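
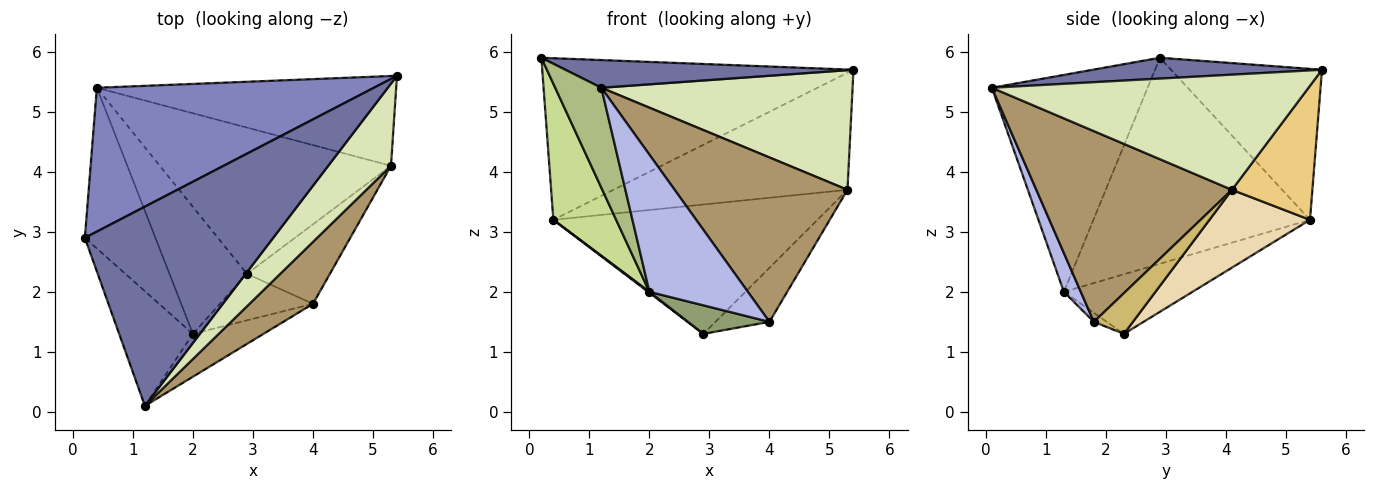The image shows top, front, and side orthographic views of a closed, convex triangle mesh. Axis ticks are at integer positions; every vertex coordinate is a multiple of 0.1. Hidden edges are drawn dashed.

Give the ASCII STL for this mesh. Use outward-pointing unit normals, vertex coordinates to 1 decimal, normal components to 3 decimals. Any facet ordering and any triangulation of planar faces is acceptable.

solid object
 facet normal 0.109 -0.137 0.985
  outer loop
   vertex 1.2 0.1 5.4
   vertex 5.4 5.6 5.7
   vertex 0.2 2.9 5.9
  endloop
 endfacet
 facet normal -0.341 0.702 0.625
  outer loop
   vertex 0.4 5.4 3.2
   vertex 0.2 2.9 5.9
   vertex 5.4 5.6 5.7
  endloop
 endfacet
 facet normal -0.610 -0.006 -0.793
  outer loop
   vertex 2.0 1.3 2.0
   vertex 0.4 5.4 3.2
   vertex 2.9 2.3 1.3
  endloop
 endfacet
 facet normal 0.162 -0.942 -0.294
  outer loop
   vertex 2.0 1.3 2.0
   vertex 4.0 1.8 1.5
   vertex 1.2 0.1 5.4
  endloop
 endfacet
 facet normal -0.082 -0.521 -0.850
  outer loop
   vertex 2.0 1.3 2.0
   vertex 2.9 2.3 1.3
   vertex 4.0 1.8 1.5
  endloop
 endfacet
 facet normal -0.912 -0.270 -0.310
  outer loop
   vertex 2.0 1.3 2.0
   vertex 1.2 0.1 5.4
   vertex 0.2 2.9 5.9
  endloop
 endfacet
 facet normal -0.912 -0.265 -0.313
  outer loop
   vertex 2.0 1.3 2.0
   vertex 0.2 2.9 5.9
   vertex 0.4 5.4 3.2
  endloop
 endfacet
 facet normal 0.720 -0.572 0.393
  outer loop
   vertex 5.3 4.1 3.7
   vertex 5.4 5.6 5.7
   vertex 1.2 0.1 5.4
  endloop
 endfacet
 facet normal 0.727 -0.642 0.242
  outer loop
   vertex 5.3 4.1 3.7
   vertex 1.2 0.1 5.4
   vertex 4.0 1.8 1.5
  endloop
 endfacet
 facet normal 0.376 0.521 -0.767
  outer loop
   vertex 5.3 4.1 3.7
   vertex 4.0 1.8 1.5
   vertex 2.9 2.3 1.3
  endloop
 endfacet
 facet normal 0.263 0.765 -0.587
  outer loop
   vertex 5.3 4.1 3.7
   vertex 0.4 5.4 3.2
   vertex 5.4 5.6 5.7
  endloop
 endfacet
 facet normal 0.245 0.642 -0.726
  outer loop
   vertex 5.3 4.1 3.7
   vertex 2.9 2.3 1.3
   vertex 0.4 5.4 3.2
  endloop
 endfacet
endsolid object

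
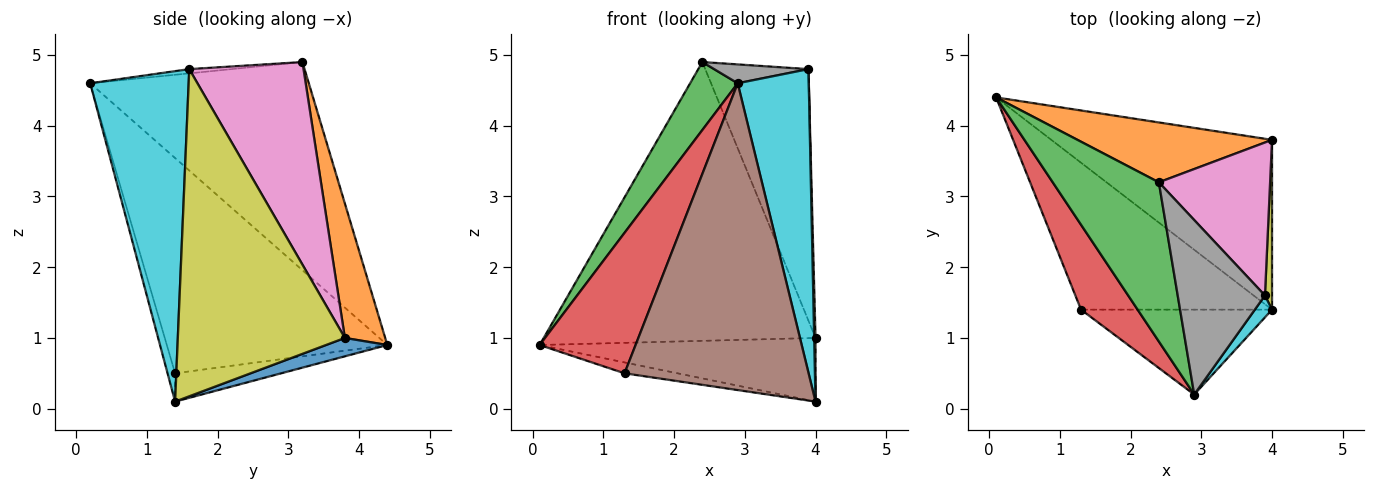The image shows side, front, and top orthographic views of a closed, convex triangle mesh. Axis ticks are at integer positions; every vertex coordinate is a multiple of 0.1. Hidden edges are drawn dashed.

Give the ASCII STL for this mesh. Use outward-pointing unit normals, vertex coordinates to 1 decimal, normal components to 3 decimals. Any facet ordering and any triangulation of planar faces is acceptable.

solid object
 facet normal 0.078 0.350 -0.933
  outer loop
   vertex 4.0 1.4 0.1
   vertex 0.1 4.4 0.9
   vertex 4.0 3.8 1.0
  endloop
 endfacet
 facet normal 0.144 0.968 0.208
  outer loop
   vertex 2.4 3.2 4.9
   vertex 4.0 3.8 1.0
   vertex 0.1 4.4 0.9
  endloop
 endfacet
 facet normal -0.875 -0.190 0.446
  outer loop
   vertex 2.4 3.2 4.9
   vertex 0.1 4.4 0.9
   vertex 2.9 0.2 4.6
  endloop
 endfacet
 facet normal -0.891 -0.388 0.234
  outer loop
   vertex 1.3 1.4 0.5
   vertex 2.9 0.2 4.6
   vertex 0.1 4.4 0.9
  endloop
 endfacet
 facet normal -0.146 0.073 -0.987
  outer loop
   vertex 1.3 1.4 0.5
   vertex 0.1 4.4 0.9
   vertex 4.0 1.4 0.1
  endloop
 endfacet
 facet normal -0.039 -0.963 -0.266
  outer loop
   vertex 1.3 1.4 0.5
   vertex 4.0 1.4 0.1
   vertex 2.9 0.2 4.6
  endloop
 endfacet
 facet normal 0.687 0.621 0.377
  outer loop
   vertex 3.9 1.6 4.8
   vertex 4.0 3.8 1.0
   vertex 2.4 3.2 4.9
  endloop
 endfacet
 facet normal -0.048 -0.107 0.993
  outer loop
   vertex 3.9 1.6 4.8
   vertex 2.4 3.2 4.9
   vertex 2.9 0.2 4.6
  endloop
 endfacet
 facet normal 1.000 -0.008 0.022
  outer loop
   vertex 3.9 1.6 4.8
   vertex 4.0 1.4 0.1
   vertex 4.0 3.8 1.0
  endloop
 endfacet
 facet normal 0.810 -0.585 0.042
  outer loop
   vertex 3.9 1.6 4.8
   vertex 2.9 0.2 4.6
   vertex 4.0 1.4 0.1
  endloop
 endfacet
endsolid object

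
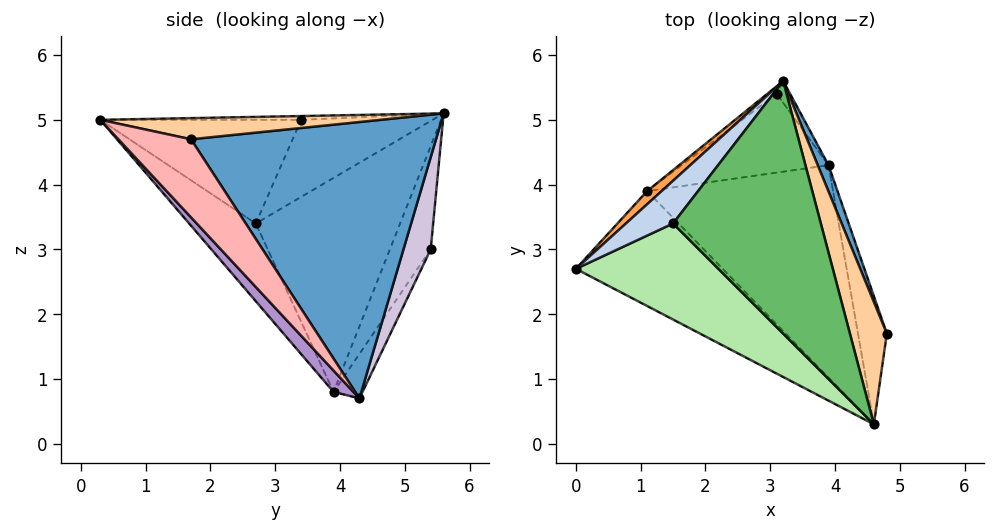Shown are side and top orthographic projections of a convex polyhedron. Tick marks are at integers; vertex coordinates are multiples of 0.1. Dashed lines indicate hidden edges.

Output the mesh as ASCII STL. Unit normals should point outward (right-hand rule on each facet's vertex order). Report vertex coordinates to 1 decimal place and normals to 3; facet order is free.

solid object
 facet normal 0.926 0.376 0.036
  outer loop
   vertex 3.9 4.3 0.7
   vertex 3.2 5.6 5.1
   vertex 4.8 1.7 4.7
  endloop
 endfacet
 facet normal -0.720 0.536 0.440
  outer loop
   vertex 1.5 3.4 5.0
   vertex 3.2 5.6 5.1
   vertex 0.0 2.7 3.4
  endloop
 endfacet
 facet normal -0.684 0.728 0.046
  outer loop
   vertex 1.1 3.9 0.8
   vertex 0.0 2.7 3.4
   vertex 3.2 5.6 5.1
  endloop
 endfacet
 facet normal 0.494 0.114 0.862
  outer loop
   vertex 4.6 0.3 5.0
   vertex 4.8 1.7 4.7
   vertex 3.2 5.6 5.1
  endloop
 endfacet
 facet normal -0.026 -0.026 0.999
  outer loop
   vertex 4.6 0.3 5.0
   vertex 3.2 5.6 5.1
   vertex 1.5 3.4 5.0
  endloop
 endfacet
 facet normal -0.507 -0.507 0.697
  outer loop
   vertex 4.6 0.3 5.0
   vertex 1.5 3.4 5.0
   vertex 0.0 2.7 3.4
  endloop
 endfacet
 facet normal -0.261 -0.830 -0.493
  outer loop
   vertex 4.6 0.3 5.0
   vertex 0.0 2.7 3.4
   vertex 1.1 3.9 0.8
  endloop
 endfacet
 facet normal 0.918 -0.204 -0.339
  outer loop
   vertex 4.6 0.3 5.0
   vertex 3.9 4.3 0.7
   vertex 4.8 1.7 4.7
  endloop
 endfacet
 facet normal 0.079 -0.723 -0.686
  outer loop
   vertex 4.6 0.3 5.0
   vertex 1.1 3.9 0.8
   vertex 3.9 4.3 0.7
  endloop
 endfacet
 facet normal 0.692 0.715 -0.101
  outer loop
   vertex 3.1 5.4 3.0
   vertex 3.2 5.6 5.1
   vertex 3.9 4.3 0.7
  endloop
 endfacet
 facet normal -0.562 0.825 -0.052
  outer loop
   vertex 3.1 5.4 3.0
   vertex 1.1 3.9 0.8
   vertex 3.2 5.6 5.1
  endloop
 endfacet
 facet normal -0.141 0.873 -0.467
  outer loop
   vertex 3.1 5.4 3.0
   vertex 3.9 4.3 0.7
   vertex 1.1 3.9 0.8
  endloop
 endfacet
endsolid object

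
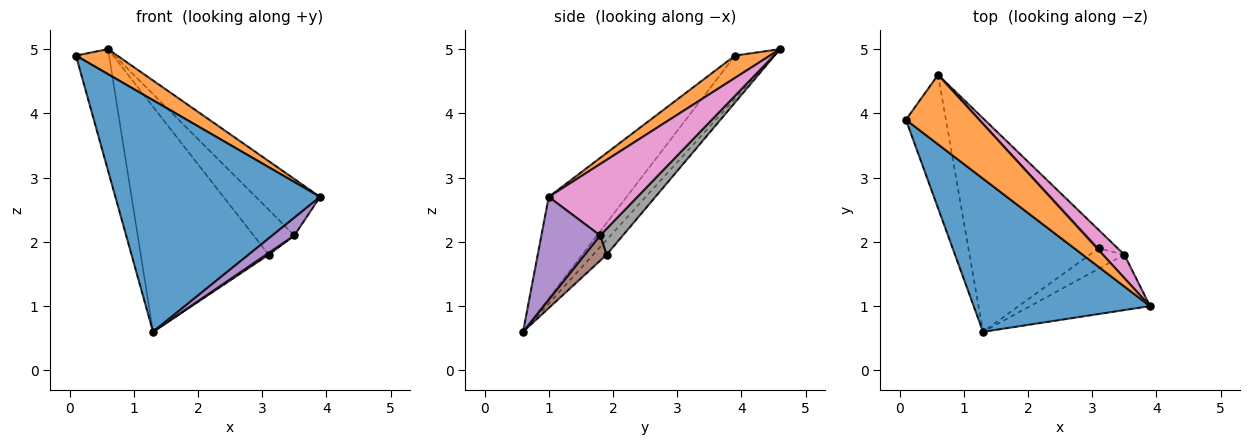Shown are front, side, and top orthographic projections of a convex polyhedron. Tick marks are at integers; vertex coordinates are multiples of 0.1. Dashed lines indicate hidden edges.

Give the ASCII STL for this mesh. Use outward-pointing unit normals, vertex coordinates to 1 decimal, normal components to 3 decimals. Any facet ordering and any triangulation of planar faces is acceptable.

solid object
 facet normal -0.302 -0.795 0.526
  outer loop
   vertex 1.3 0.6 0.6
   vertex 3.9 1.0 2.7
   vertex 0.1 3.9 4.9
  endloop
 endfacet
 facet normal 0.275 -0.326 0.905
  outer loop
   vertex 0.6 4.6 5.0
   vertex 0.1 3.9 4.9
   vertex 3.9 1.0 2.7
  endloop
 endfacet
 facet normal -0.622 0.527 -0.578
  outer loop
   vertex 0.6 4.6 5.0
   vertex 1.3 0.6 0.6
   vertex 0.1 3.9 4.9
  endloop
 endfacet
 facet normal -0.077 0.732 -0.677
  outer loop
   vertex 3.1 1.9 1.8
   vertex 1.3 0.6 0.6
   vertex 0.6 4.6 5.0
  endloop
 endfacet
 facet normal 0.632 -0.237 -0.738
  outer loop
   vertex 3.5 1.8 2.1
   vertex 3.9 1.0 2.7
   vertex 1.3 0.6 0.6
  endloop
 endfacet
 facet normal 0.587 -0.069 -0.806
  outer loop
   vertex 3.5 1.8 2.1
   vertex 1.3 0.6 0.6
   vertex 3.1 1.9 1.8
  endloop
 endfacet
 facet normal 0.787 0.570 0.236
  outer loop
   vertex 3.5 1.8 2.1
   vertex 0.6 4.6 5.0
   vertex 3.9 1.0 2.7
  endloop
 endfacet
 facet normal 0.458 0.823 -0.336
  outer loop
   vertex 3.5 1.8 2.1
   vertex 3.1 1.9 1.8
   vertex 0.6 4.6 5.0
  endloop
 endfacet
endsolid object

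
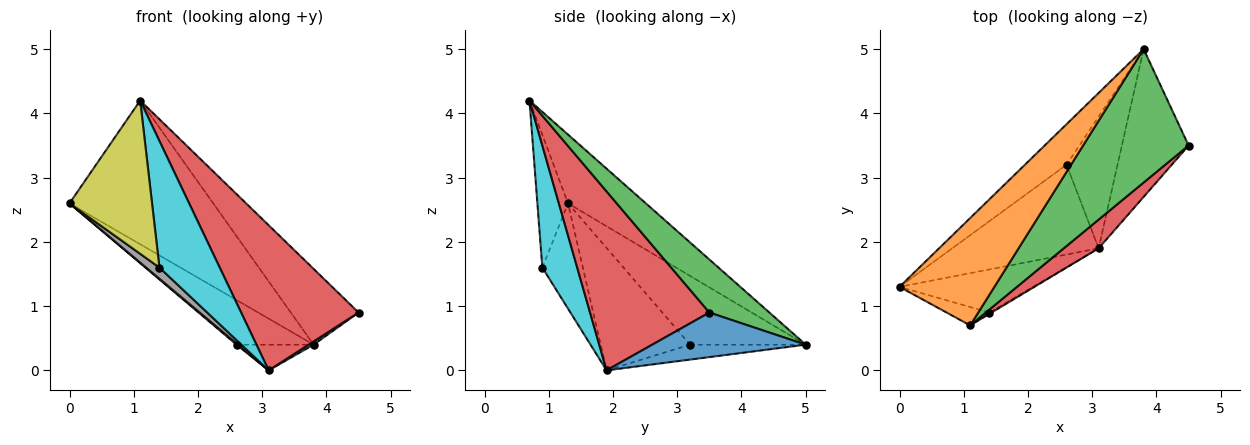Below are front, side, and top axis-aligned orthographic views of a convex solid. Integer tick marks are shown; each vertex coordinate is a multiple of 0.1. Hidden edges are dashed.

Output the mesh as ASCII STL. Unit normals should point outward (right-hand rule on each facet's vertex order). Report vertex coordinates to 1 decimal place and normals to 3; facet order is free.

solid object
 facet normal 0.555 -0.018 -0.832
  outer loop
   vertex 3.1 1.9 0.0
   vertex 3.8 5.0 0.4
   vertex 4.5 3.5 0.9
  endloop
 endfacet
 facet normal -0.398 0.735 0.549
  outer loop
   vertex 1.1 0.7 4.2
   vertex 3.8 5.0 0.4
   vertex 0.0 1.3 2.6
  endloop
 endfacet
 facet normal 0.401 0.453 0.797
  outer loop
   vertex 1.1 0.7 4.2
   vertex 4.5 3.5 0.9
   vertex 3.8 5.0 0.4
  endloop
 endfacet
 facet normal 0.706 -0.695 0.138
  outer loop
   vertex 1.1 0.7 4.2
   vertex 3.1 1.9 0.0
   vertex 4.5 3.5 0.9
  endloop
 endfacet
 facet normal -0.743 0.495 -0.450
  outer loop
   vertex 2.6 3.2 0.4
   vertex 0.0 1.3 2.6
   vertex 3.8 5.0 0.4
  endloop
 endfacet
 facet normal -0.641 -0.011 -0.767
  outer loop
   vertex 2.6 3.2 0.4
   vertex 3.1 1.9 0.0
   vertex 0.0 1.3 2.6
  endloop
 endfacet
 facet normal -0.276 0.184 -0.943
  outer loop
   vertex 2.6 3.2 0.4
   vertex 3.8 5.0 0.4
   vertex 3.1 1.9 0.0
  endloop
 endfacet
 facet normal -0.607 -0.200 -0.769
  outer loop
   vertex 1.4 0.9 1.6
   vertex 0.0 1.3 2.6
   vertex 3.1 1.9 0.0
  endloop
 endfacet
 facet normal -0.346 -0.932 -0.112
  outer loop
   vertex 1.4 0.9 1.6
   vertex 1.1 0.7 4.2
   vertex 0.0 1.3 2.6
  endloop
 endfacet
 facet normal 0.501 -0.865 -0.009
  outer loop
   vertex 1.4 0.9 1.6
   vertex 3.1 1.9 0.0
   vertex 1.1 0.7 4.2
  endloop
 endfacet
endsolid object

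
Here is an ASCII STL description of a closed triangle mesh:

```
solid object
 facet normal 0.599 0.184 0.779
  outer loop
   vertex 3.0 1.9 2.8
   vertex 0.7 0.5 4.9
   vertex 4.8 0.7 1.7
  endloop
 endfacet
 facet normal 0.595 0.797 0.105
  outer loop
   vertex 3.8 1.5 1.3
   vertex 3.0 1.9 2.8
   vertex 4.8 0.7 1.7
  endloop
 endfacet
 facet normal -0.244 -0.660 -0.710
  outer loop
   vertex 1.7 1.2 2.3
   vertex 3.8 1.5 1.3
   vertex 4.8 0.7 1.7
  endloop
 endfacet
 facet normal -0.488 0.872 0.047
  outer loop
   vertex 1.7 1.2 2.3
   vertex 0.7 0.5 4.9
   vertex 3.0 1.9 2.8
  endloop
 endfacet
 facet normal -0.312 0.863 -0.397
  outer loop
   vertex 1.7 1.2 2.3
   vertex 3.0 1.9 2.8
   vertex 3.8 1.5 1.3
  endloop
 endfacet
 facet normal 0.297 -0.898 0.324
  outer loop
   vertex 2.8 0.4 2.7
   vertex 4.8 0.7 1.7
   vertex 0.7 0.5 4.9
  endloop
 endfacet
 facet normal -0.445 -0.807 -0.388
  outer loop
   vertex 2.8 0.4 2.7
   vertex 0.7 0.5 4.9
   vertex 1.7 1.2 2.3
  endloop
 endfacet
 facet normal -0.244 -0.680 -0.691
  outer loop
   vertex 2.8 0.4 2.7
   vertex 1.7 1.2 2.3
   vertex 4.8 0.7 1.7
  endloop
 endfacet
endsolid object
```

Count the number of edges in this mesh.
12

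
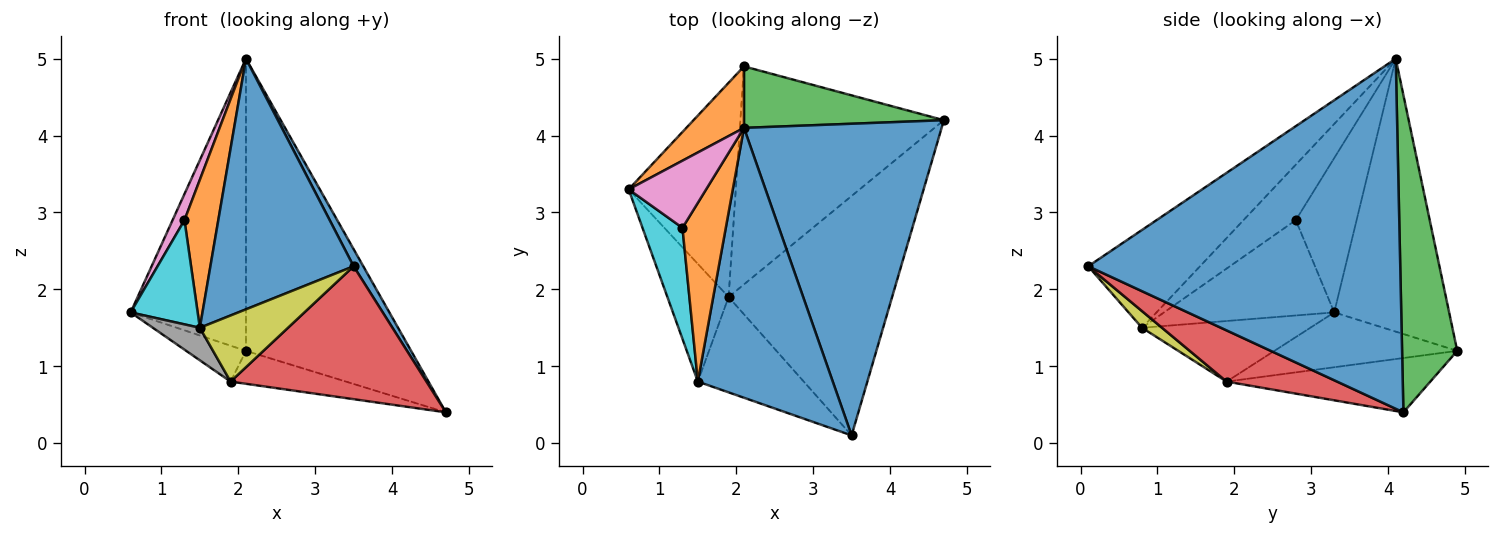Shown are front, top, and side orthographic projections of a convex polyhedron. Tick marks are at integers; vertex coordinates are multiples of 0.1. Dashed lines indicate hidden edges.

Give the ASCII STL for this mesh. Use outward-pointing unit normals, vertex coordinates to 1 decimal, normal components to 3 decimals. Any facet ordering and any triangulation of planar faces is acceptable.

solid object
 facet normal 0.870 -0.027 0.491
  outer loop
   vertex 2.1 4.1 5.0
   vertex 3.5 0.1 2.3
   vertex 4.7 4.2 0.4
  endloop
 endfacet
 facet normal -0.698 0.701 0.147
  outer loop
   vertex 2.1 4.9 1.2
   vertex 0.6 3.3 1.7
   vertex 2.1 4.1 5.0
  endloop
 endfacet
 facet normal 0.311 0.930 0.196
  outer loop
   vertex 2.1 4.9 1.2
   vertex 2.1 4.1 5.0
   vertex 4.7 4.2 0.4
  endloop
 endfacet
 facet normal 0.264 -0.468 -0.843
  outer loop
   vertex 1.9 1.9 0.8
   vertex 4.7 4.2 0.4
   vertex 3.5 0.1 2.3
  endloop
 endfacet
 facet normal -0.451 0.147 -0.880
  outer loop
   vertex 1.9 1.9 0.8
   vertex 0.6 3.3 1.7
   vertex 2.1 4.9 1.2
  endloop
 endfacet
 facet normal -0.255 0.144 -0.956
  outer loop
   vertex 1.9 1.9 0.8
   vertex 2.1 4.9 1.2
   vertex 4.7 4.2 0.4
  endloop
 endfacet
 facet normal -0.880 -0.172 0.442
  outer loop
   vertex 1.3 2.8 2.9
   vertex 2.1 4.1 5.0
   vertex 0.6 3.3 1.7
  endloop
 endfacet
 facet normal -0.690 -0.193 -0.697
  outer loop
   vertex 1.5 0.8 1.5
   vertex 0.6 3.3 1.7
   vertex 1.9 1.9 0.8
  endloop
 endfacet
 facet normal 0.128 -0.565 -0.815
  outer loop
   vertex 1.5 0.8 1.5
   vertex 1.9 1.9 0.8
   vertex 3.5 0.1 2.3
  endloop
 endfacet
 facet normal -0.867 -0.341 0.364
  outer loop
   vertex 1.5 0.8 1.5
   vertex 1.3 2.8 2.9
   vertex 0.6 3.3 1.7
  endloop
 endfacet
 facet normal -0.469 -0.601 0.647
  outer loop
   vertex 1.5 0.8 1.5
   vertex 3.5 0.1 2.3
   vertex 2.1 4.1 5.0
  endloop
 endfacet
 facet normal -0.702 -0.454 0.549
  outer loop
   vertex 1.5 0.8 1.5
   vertex 2.1 4.1 5.0
   vertex 1.3 2.8 2.9
  endloop
 endfacet
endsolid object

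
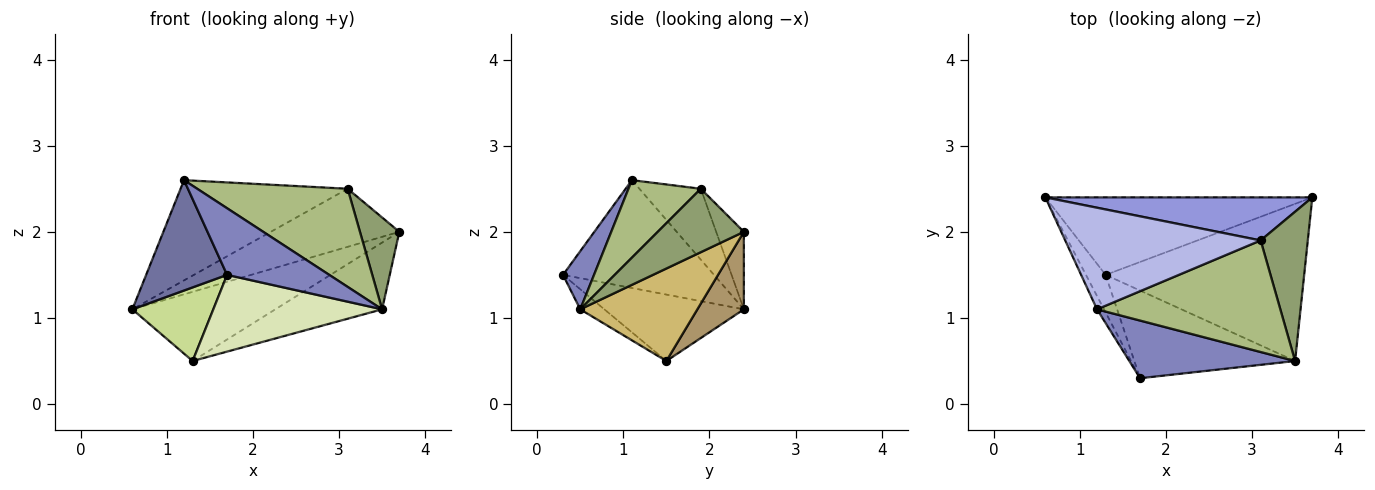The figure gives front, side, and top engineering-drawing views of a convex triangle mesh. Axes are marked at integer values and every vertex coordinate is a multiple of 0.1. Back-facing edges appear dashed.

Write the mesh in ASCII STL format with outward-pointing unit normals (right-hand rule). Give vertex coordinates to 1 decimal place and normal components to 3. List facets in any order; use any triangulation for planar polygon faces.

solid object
 facet normal -0.880 -0.472 -0.057
  outer loop
   vertex 1.2 1.1 2.6
   vertex 0.6 2.4 1.1
   vertex 1.7 0.3 1.5
  endloop
 endfacet
 facet normal 0.224 -0.737 0.638
  outer loop
   vertex 3.5 0.5 1.1
   vertex 1.2 1.1 2.6
   vertex 1.7 0.3 1.5
  endloop
 endfacet
 facet normal -0.170 0.791 0.587
  outer loop
   vertex 3.1 1.9 2.5
   vertex 3.7 2.4 2.0
   vertex 0.6 2.4 1.1
  endloop
 endfacet
 facet normal -0.250 0.680 0.689
  outer loop
   vertex 3.1 1.9 2.5
   vertex 0.6 2.4 1.1
   vertex 1.2 1.1 2.6
  endloop
 endfacet
 facet normal 0.754 -0.345 0.560
  outer loop
   vertex 3.1 1.9 2.5
   vertex 3.5 0.5 1.1
   vertex 3.7 2.4 2.0
  endloop
 endfacet
 facet normal 0.303 -0.629 0.716
  outer loop
   vertex 3.1 1.9 2.5
   vertex 1.2 1.1 2.6
   vertex 3.5 0.5 1.1
  endloop
 endfacet
 facet normal -0.838 -0.486 -0.248
  outer loop
   vertex 1.3 1.5 0.5
   vertex 1.7 0.3 1.5
   vertex 0.6 2.4 1.1
  endloop
 endfacet
 facet normal -0.094 -0.656 -0.749
  outer loop
   vertex 1.3 1.5 0.5
   vertex 3.5 0.5 1.1
   vertex 1.7 0.3 1.5
  endloop
 endfacet
 facet normal 0.212 0.651 -0.729
  outer loop
   vertex 1.3 1.5 0.5
   vertex 0.6 2.4 1.1
   vertex 3.7 2.4 2.0
  endloop
 endfacet
 facet normal 0.394 0.359 -0.846
  outer loop
   vertex 1.3 1.5 0.5
   vertex 3.7 2.4 2.0
   vertex 3.5 0.5 1.1
  endloop
 endfacet
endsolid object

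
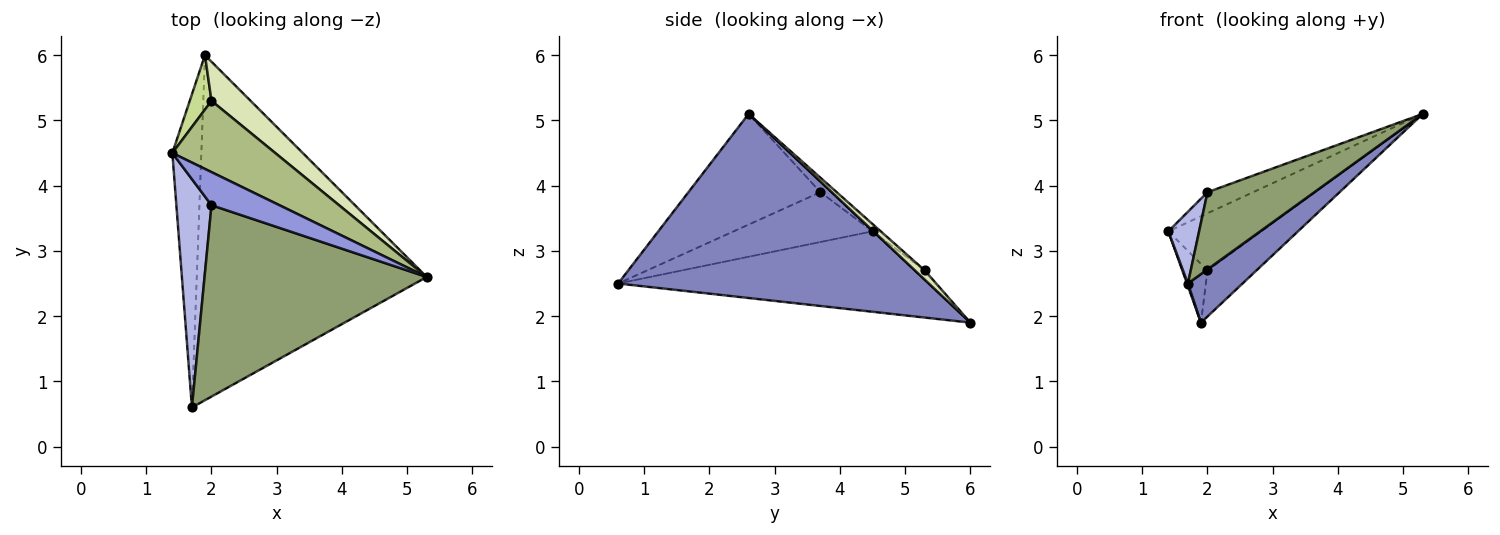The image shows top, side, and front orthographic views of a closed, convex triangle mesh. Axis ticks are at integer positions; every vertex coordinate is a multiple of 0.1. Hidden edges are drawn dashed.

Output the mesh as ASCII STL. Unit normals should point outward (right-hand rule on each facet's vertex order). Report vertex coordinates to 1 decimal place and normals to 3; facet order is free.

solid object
 facet normal -0.941 -0.003 -0.339
  outer loop
   vertex 1.9 6.0 1.9
   vertex 1.7 0.6 2.5
   vertex 1.4 4.5 3.3
  endloop
 endfacet
 facet normal 0.621 -0.109 -0.776
  outer loop
   vertex 1.9 6.0 1.9
   vertex 5.3 2.6 5.1
   vertex 1.7 0.6 2.5
  endloop
 endfacet
 facet normal -0.127 0.533 0.837
  outer loop
   vertex 2.0 3.7 3.9
   vertex 5.3 2.6 5.1
   vertex 1.4 4.5 3.3
  endloop
 endfacet
 facet normal -0.804 -0.178 0.567
  outer loop
   vertex 2.0 3.7 3.9
   vertex 1.4 4.5 3.3
   vertex 1.7 0.6 2.5
  endloop
 endfacet
 facet normal -0.419 -0.340 0.842
  outer loop
   vertex 2.0 3.7 3.9
   vertex 1.7 0.6 2.5
   vertex 5.3 2.6 5.1
  endloop
 endfacet
 facet normal -0.055 0.625 0.779
  outer loop
   vertex 2.0 5.3 2.7
   vertex 1.4 4.5 3.3
   vertex 5.3 2.6 5.1
  endloop
 endfacet
 facet normal -0.286 0.703 0.651
  outer loop
   vertex 2.0 5.3 2.7
   vertex 1.9 6.0 1.9
   vertex 1.4 4.5 3.3
  endloop
 endfacet
 facet normal 0.151 0.753 0.640
  outer loop
   vertex 2.0 5.3 2.7
   vertex 5.3 2.6 5.1
   vertex 1.9 6.0 1.9
  endloop
 endfacet
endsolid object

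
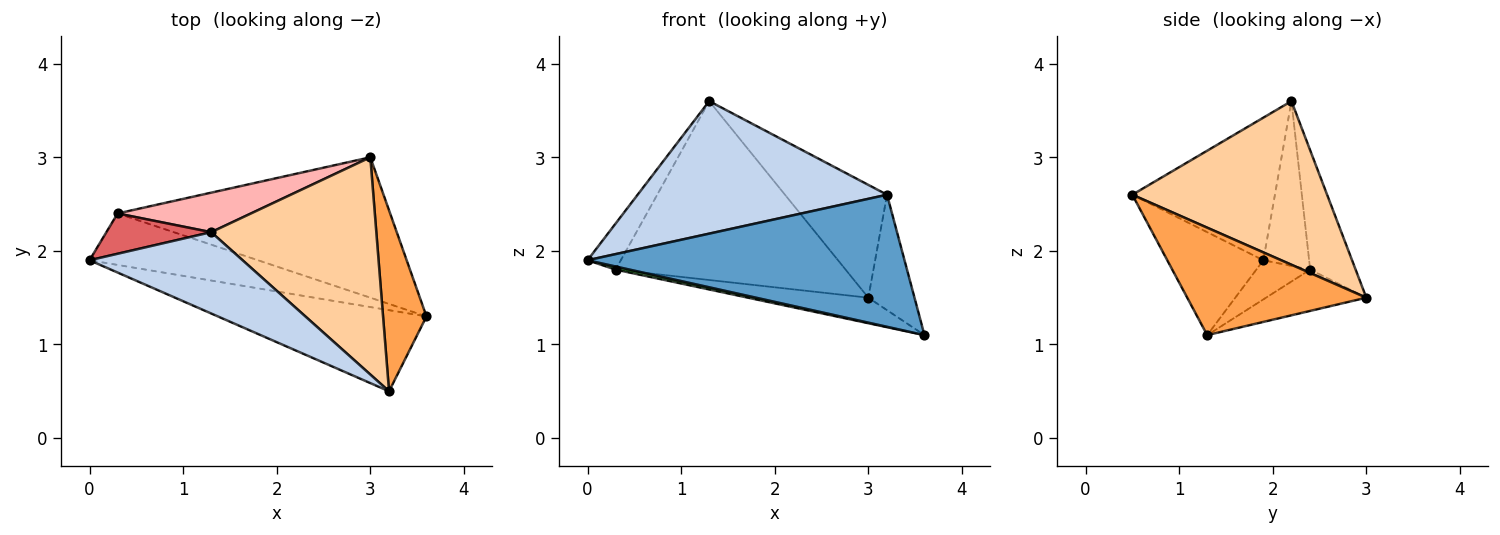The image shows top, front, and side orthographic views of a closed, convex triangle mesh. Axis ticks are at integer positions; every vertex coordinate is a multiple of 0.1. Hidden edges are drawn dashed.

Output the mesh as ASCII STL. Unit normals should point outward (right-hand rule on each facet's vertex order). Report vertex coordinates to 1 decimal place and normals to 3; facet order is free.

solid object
 facet normal -0.250 -0.825 -0.507
  outer loop
   vertex 3.2 0.5 2.6
   vertex 0.0 1.9 1.9
   vertex 3.6 1.3 1.1
  endloop
 endfacet
 facet normal -0.438 -0.766 0.470
  outer loop
   vertex 3.2 0.5 2.6
   vertex 1.3 2.2 3.6
   vertex 0.0 1.9 1.9
  endloop
 endfacet
 facet normal 0.902 0.233 0.364
  outer loop
   vertex 3.2 0.5 2.6
   vertex 3.6 1.3 1.1
   vertex 3.0 3.0 1.5
  endloop
 endfacet
 facet normal 0.660 0.346 0.666
  outer loop
   vertex 3.2 0.5 2.6
   vertex 3.0 3.0 1.5
   vertex 1.3 2.2 3.6
  endloop
 endfacet
 facet normal -0.226 -0.059 -0.972
  outer loop
   vertex 0.3 2.4 1.8
   vertex 3.6 1.3 1.1
   vertex 0.0 1.9 1.9
  endloop
 endfacet
 facet normal -0.147 0.177 -0.973
  outer loop
   vertex 0.3 2.4 1.8
   vertex 3.0 3.0 1.5
   vertex 3.6 1.3 1.1
  endloop
 endfacet
 facet normal -0.719 0.523 0.458
  outer loop
   vertex 0.3 2.4 1.8
   vertex 0.0 1.9 1.9
   vertex 1.3 2.2 3.6
  endloop
 endfacet
 facet normal -0.190 0.959 0.212
  outer loop
   vertex 0.3 2.4 1.8
   vertex 1.3 2.2 3.6
   vertex 3.0 3.0 1.5
  endloop
 endfacet
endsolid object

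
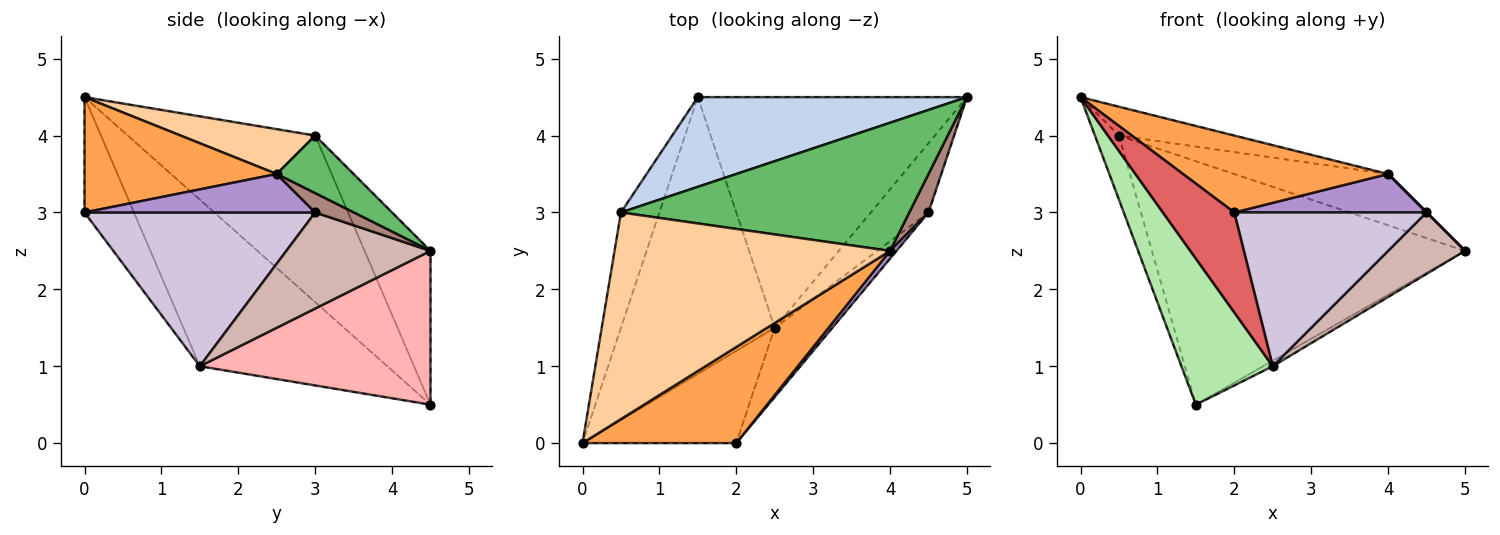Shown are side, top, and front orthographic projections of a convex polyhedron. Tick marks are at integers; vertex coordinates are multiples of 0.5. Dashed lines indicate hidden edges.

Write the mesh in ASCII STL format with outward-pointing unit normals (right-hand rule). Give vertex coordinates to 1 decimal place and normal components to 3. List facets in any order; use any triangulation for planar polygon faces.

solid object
 facet normal -0.967 0.124 -0.223
  outer loop
   vertex 0.5 3.0 4.0
   vertex 1.5 4.5 0.5
   vertex 0.0 0.0 4.5
  endloop
 endfacet
 facet normal -0.194 0.921 0.339
  outer loop
   vertex 0.5 3.0 4.0
   vertex 5.0 4.5 2.5
   vertex 1.5 4.5 0.5
  endloop
 endfacet
 facet normal 0.505 -0.539 0.674
  outer loop
   vertex 4.0 2.5 3.5
   vertex 0.0 0.0 4.5
   vertex 2.0 0.0 3.0
  endloop
 endfacet
 facet normal 0.159 0.136 0.978
  outer loop
   vertex 4.0 2.5 3.5
   vertex 0.5 3.0 4.0
   vertex 0.0 0.0 4.5
  endloop
 endfacet
 facet normal 0.183 0.365 0.913
  outer loop
   vertex 4.0 2.5 3.5
   vertex 5.0 4.5 2.5
   vertex 0.5 3.0 4.0
  endloop
 endfacet
 facet normal -0.692 -0.337 -0.639
  outer loop
   vertex 2.5 1.5 1.0
   vertex 0.0 0.0 4.5
   vertex 1.5 4.5 0.5
  endloop
 endfacet
 facet normal -0.453 -0.655 -0.605
  outer loop
   vertex 2.5 1.5 1.0
   vertex 2.0 0.0 3.0
   vertex 0.0 0.0 4.5
  endloop
 endfacet
 facet normal 0.496 0.021 -0.868
  outer loop
   vertex 2.5 1.5 1.0
   vertex 1.5 4.5 0.5
   vertex 5.0 4.5 2.5
  endloop
 endfacet
 facet normal 0.762 -0.635 0.127
  outer loop
   vertex 4.5 3.0 3.0
   vertex 4.0 2.5 3.5
   vertex 2.0 0.0 3.0
  endloop
 endfacet
 facet normal 0.738 -0.615 -0.277
  outer loop
   vertex 4.5 3.0 3.0
   vertex 2.0 0.0 3.0
   vertex 2.5 1.5 1.0
  endloop
 endfacet
 facet normal 0.707 0.000 0.707
  outer loop
   vertex 4.5 3.0 3.0
   vertex 5.0 4.5 2.5
   vertex 4.0 2.5 3.5
  endloop
 endfacet
 facet normal 0.780 -0.416 -0.468
  outer loop
   vertex 4.5 3.0 3.0
   vertex 2.5 1.5 1.0
   vertex 5.0 4.5 2.5
  endloop
 endfacet
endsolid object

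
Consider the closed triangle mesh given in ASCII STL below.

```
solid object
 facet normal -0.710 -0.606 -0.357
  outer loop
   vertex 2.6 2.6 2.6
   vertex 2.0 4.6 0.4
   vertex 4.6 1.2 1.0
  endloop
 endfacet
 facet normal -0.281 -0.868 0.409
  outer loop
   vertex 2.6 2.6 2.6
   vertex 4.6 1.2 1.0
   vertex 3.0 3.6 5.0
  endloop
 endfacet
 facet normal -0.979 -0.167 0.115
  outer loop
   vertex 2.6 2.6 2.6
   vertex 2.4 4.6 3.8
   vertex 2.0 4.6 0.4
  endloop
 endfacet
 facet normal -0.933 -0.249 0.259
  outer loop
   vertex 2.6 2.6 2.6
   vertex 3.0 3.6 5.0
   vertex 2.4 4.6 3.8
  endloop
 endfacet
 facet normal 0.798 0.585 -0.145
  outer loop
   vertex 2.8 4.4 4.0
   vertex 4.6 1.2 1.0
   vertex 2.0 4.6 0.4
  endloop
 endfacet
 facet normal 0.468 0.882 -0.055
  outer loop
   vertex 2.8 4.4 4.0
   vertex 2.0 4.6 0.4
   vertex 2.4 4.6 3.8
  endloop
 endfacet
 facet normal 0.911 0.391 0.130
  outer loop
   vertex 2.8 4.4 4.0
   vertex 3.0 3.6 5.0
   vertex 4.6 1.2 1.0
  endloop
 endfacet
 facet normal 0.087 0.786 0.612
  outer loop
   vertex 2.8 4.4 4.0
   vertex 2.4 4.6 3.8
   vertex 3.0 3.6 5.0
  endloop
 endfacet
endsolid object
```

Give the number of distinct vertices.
6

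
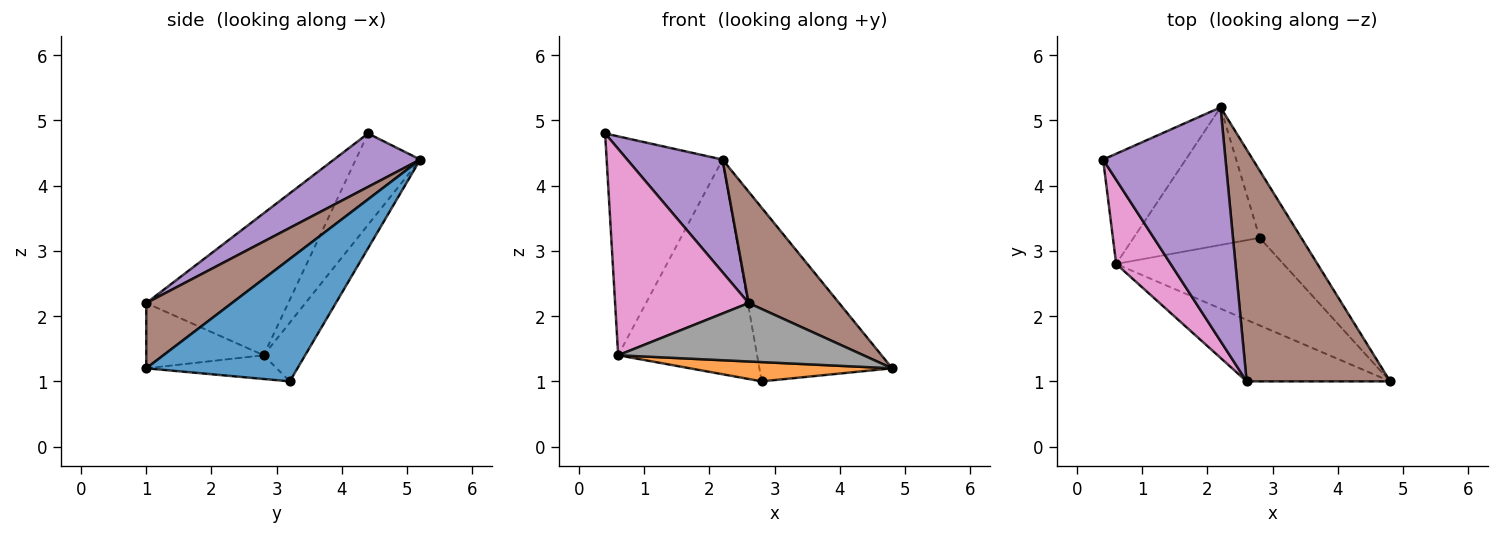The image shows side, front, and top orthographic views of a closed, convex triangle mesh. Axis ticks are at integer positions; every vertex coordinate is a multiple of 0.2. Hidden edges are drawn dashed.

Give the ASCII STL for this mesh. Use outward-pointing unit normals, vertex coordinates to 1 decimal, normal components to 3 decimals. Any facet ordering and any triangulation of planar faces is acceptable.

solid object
 facet normal 0.728 0.639 -0.248
  outer loop
   vertex 2.8 3.2 1.0
   vertex 2.2 5.2 4.4
   vertex 4.8 1.0 1.2
  endloop
 endfacet
 facet normal -0.137 -0.213 -0.967
  outer loop
   vertex 0.6 2.8 1.4
   vertex 2.8 3.2 1.0
   vertex 4.8 1.0 1.2
  endloop
 endfacet
 facet normal -0.445 0.800 -0.403
  outer loop
   vertex 0.6 2.8 1.4
   vertex 0.4 4.4 4.8
   vertex 2.2 5.2 4.4
  endloop
 endfacet
 facet normal -0.244 0.817 -0.523
  outer loop
   vertex 0.6 2.8 1.4
   vertex 2.2 5.2 4.4
   vertex 2.8 3.2 1.0
  endloop
 endfacet
 facet normal 0.366 -0.404 0.838
  outer loop
   vertex 2.6 1.0 2.2
   vertex 2.2 5.2 4.4
   vertex 0.4 4.4 4.8
  endloop
 endfacet
 facet normal 0.379 -0.401 0.834
  outer loop
   vertex 2.6 1.0 2.2
   vertex 4.8 1.0 1.2
   vertex 2.2 5.2 4.4
  endloop
 endfacet
 facet normal -0.702 -0.660 0.269
  outer loop
   vertex 2.6 1.0 2.2
   vertex 0.4 4.4 4.8
   vertex 0.6 2.8 1.4
  endloop
 endfacet
 facet normal -0.313 -0.654 -0.689
  outer loop
   vertex 2.6 1.0 2.2
   vertex 0.6 2.8 1.4
   vertex 4.8 1.0 1.2
  endloop
 endfacet
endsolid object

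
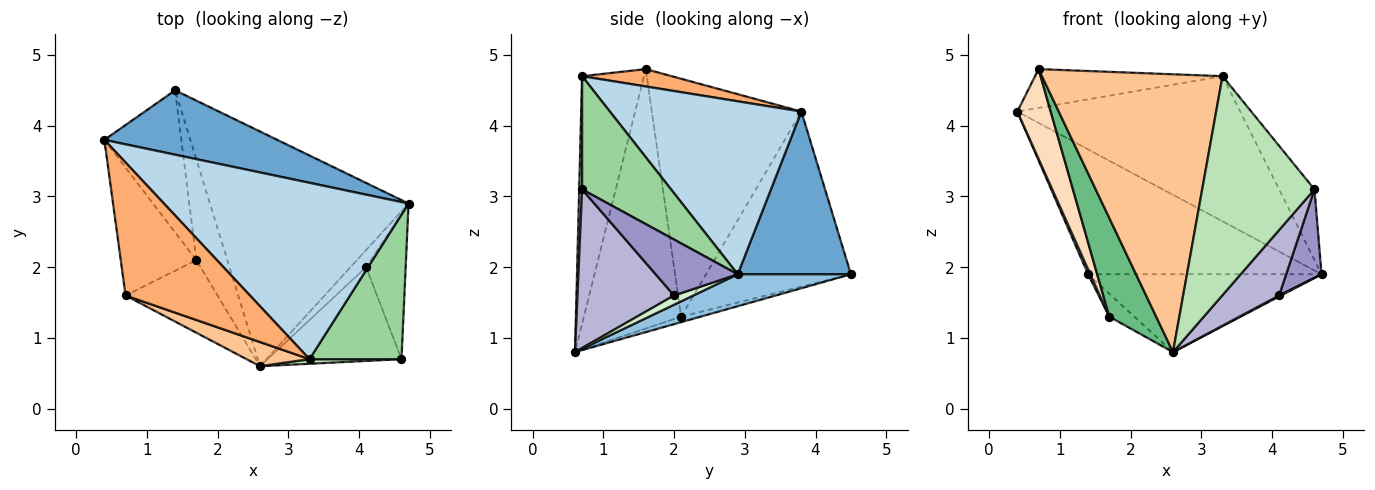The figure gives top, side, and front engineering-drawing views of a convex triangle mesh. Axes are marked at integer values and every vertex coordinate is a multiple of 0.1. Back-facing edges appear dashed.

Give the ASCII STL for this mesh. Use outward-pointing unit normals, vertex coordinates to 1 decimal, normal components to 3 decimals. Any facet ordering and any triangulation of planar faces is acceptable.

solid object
 facet normal 0.396 0.816 0.421
  outer loop
   vertex 1.4 4.5 1.9
   vertex 0.4 3.8 4.2
   vertex 4.7 2.9 1.9
  endloop
 endfacet
 facet normal 0.151 0.311 -0.938
  outer loop
   vertex 1.4 4.5 1.9
   vertex 4.7 2.9 1.9
   vertex 2.6 0.6 0.8
  endloop
 endfacet
 facet normal 0.479 0.558 0.678
  outer loop
   vertex 3.3 0.7 4.7
   vertex 4.7 2.9 1.9
   vertex 0.4 3.8 4.2
  endloop
 endfacet
 facet normal -0.915 -0.014 -0.402
  outer loop
   vertex 1.7 2.1 1.3
   vertex 0.4 3.8 4.2
   vertex 1.4 4.5 1.9
  endloop
 endfacet
 facet normal -0.169 0.219 -0.961
  outer loop
   vertex 1.7 2.1 1.3
   vertex 1.4 4.5 1.9
   vertex 2.6 0.6 0.8
  endloop
 endfacet
 facet normal 0.133 0.278 0.951
  outer loop
   vertex 0.7 1.6 4.8
   vertex 3.3 0.7 4.7
   vertex 0.4 3.8 4.2
  endloop
 endfacet
 facet normal -0.323 -0.943 0.082
  outer loop
   vertex 0.7 1.6 4.8
   vertex 2.6 0.6 0.8
   vertex 3.3 0.7 4.7
  endloop
 endfacet
 facet normal -0.932 -0.208 -0.296
  outer loop
   vertex 0.7 1.6 4.8
   vertex 0.4 3.8 4.2
   vertex 1.7 2.1 1.3
  endloop
 endfacet
 facet normal -0.858 -0.413 -0.304
  outer loop
   vertex 0.7 1.6 4.8
   vertex 1.7 2.1 1.3
   vertex 2.6 0.6 0.8
  endloop
 endfacet
 facet normal 0.742 0.295 0.603
  outer loop
   vertex 4.6 0.7 3.1
   vertex 4.7 2.9 1.9
   vertex 3.3 0.7 4.7
  endloop
 endfacet
 facet normal 0.026 -0.999 0.021
  outer loop
   vertex 4.6 0.7 3.1
   vertex 3.3 0.7 4.7
   vertex 2.6 0.6 0.8
  endloop
 endfacet
 facet normal 0.506 -0.051 -0.861
  outer loop
   vertex 4.1 2.0 1.6
   vertex 2.6 0.6 0.8
   vertex 4.7 2.9 1.9
  endloop
 endfacet
 facet normal 0.770 -0.332 -0.544
  outer loop
   vertex 4.1 2.0 1.6
   vertex 4.7 2.9 1.9
   vertex 4.6 0.7 3.1
  endloop
 endfacet
 facet normal 0.697 -0.411 -0.588
  outer loop
   vertex 4.1 2.0 1.6
   vertex 4.6 0.7 3.1
   vertex 2.6 0.6 0.8
  endloop
 endfacet
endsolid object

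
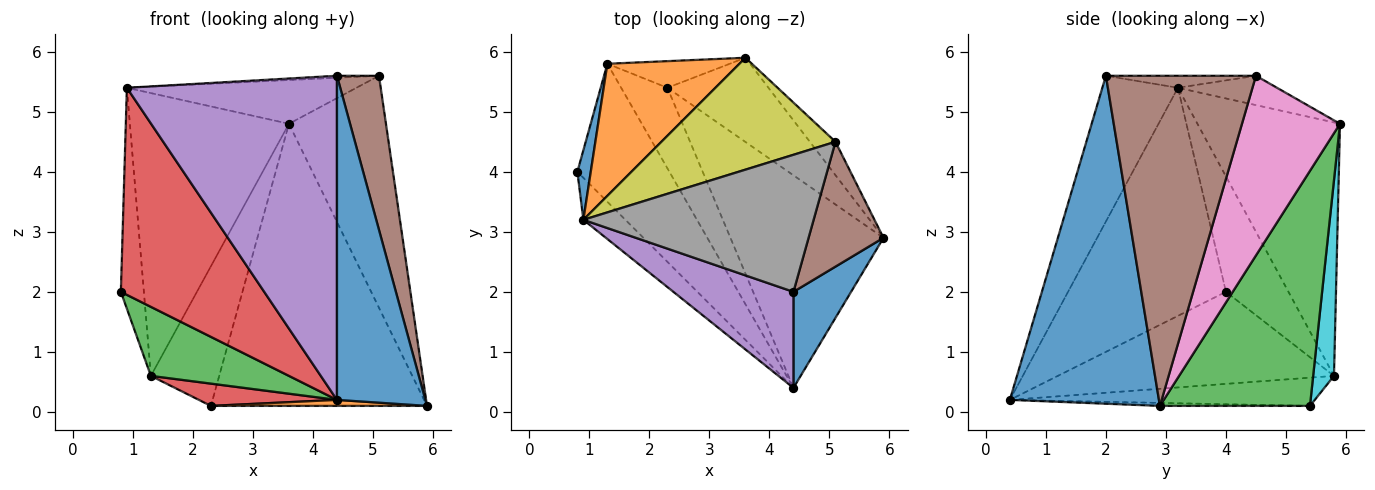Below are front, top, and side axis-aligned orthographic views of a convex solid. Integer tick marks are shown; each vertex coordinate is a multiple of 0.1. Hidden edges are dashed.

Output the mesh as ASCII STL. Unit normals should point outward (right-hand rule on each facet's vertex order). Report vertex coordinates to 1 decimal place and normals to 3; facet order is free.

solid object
 facet normal 0.850 -0.504 0.149
  outer loop
   vertex 4.4 2.0 5.6
   vertex 4.4 0.4 0.2
   vertex 5.9 2.9 0.1
  endloop
 endfacet
 facet normal -0.020 -0.028 -0.999
  outer loop
   vertex 2.3 5.4 0.1
   vertex 5.9 2.9 0.1
   vertex 4.4 0.4 0.2
  endloop
 endfacet
 facet normal 0.554 0.798 -0.238
  outer loop
   vertex 2.3 5.4 0.1
   vertex 3.6 5.9 4.8
   vertex 5.9 2.9 0.1
  endloop
 endfacet
 facet normal -0.734 -0.666 -0.135
  outer loop
   vertex 0.9 3.2 5.4
   vertex 0.8 4.0 2.0
   vertex 4.4 0.4 0.2
  endloop
 endfacet
 facet normal -0.326 -0.906 0.269
  outer loop
   vertex 0.9 3.2 5.4
   vertex 4.4 0.4 0.2
   vertex 4.4 2.0 5.6
  endloop
 endfacet
 facet normal 0.941 -0.263 0.213
  outer loop
   vertex 5.1 4.5 5.6
   vertex 4.4 2.0 5.6
   vertex 5.9 2.9 0.1
  endloop
 endfacet
 facet normal 0.707 0.700 -0.101
  outer loop
   vertex 5.1 4.5 5.6
   vertex 5.9 2.9 0.1
   vertex 3.6 5.9 4.8
  endloop
 endfacet
 facet normal -0.052 0.015 0.999
  outer loop
   vertex 5.1 4.5 5.6
   vertex 0.9 3.2 5.4
   vertex 4.4 2.0 5.6
  endloop
 endfacet
 facet normal -0.155 0.360 0.920
  outer loop
   vertex 5.1 4.5 5.6
   vertex 3.6 5.9 4.8
   vertex 0.9 3.2 5.4
  endloop
 endfacet
 facet normal 0.287 0.941 -0.179
  outer loop
   vertex 1.3 5.8 0.6
   vertex 3.6 5.9 4.8
   vertex 2.3 5.4 0.1
  endloop
 endfacet
 facet normal -0.933 0.343 0.108
  outer loop
   vertex 1.3 5.8 0.6
   vertex 0.8 4.0 2.0
   vertex 0.9 3.2 5.4
  endloop
 endfacet
 facet normal -0.630 0.703 0.328
  outer loop
   vertex 1.3 5.8 0.6
   vertex 0.9 3.2 5.4
   vertex 3.6 5.9 4.8
  endloop
 endfacet
 facet normal -0.667 -0.333 -0.667
  outer loop
   vertex 1.3 5.8 0.6
   vertex 4.4 0.4 0.2
   vertex 0.8 4.0 2.0
  endloop
 endfacet
 facet normal -0.507 -0.230 -0.831
  outer loop
   vertex 1.3 5.8 0.6
   vertex 2.3 5.4 0.1
   vertex 4.4 0.4 0.2
  endloop
 endfacet
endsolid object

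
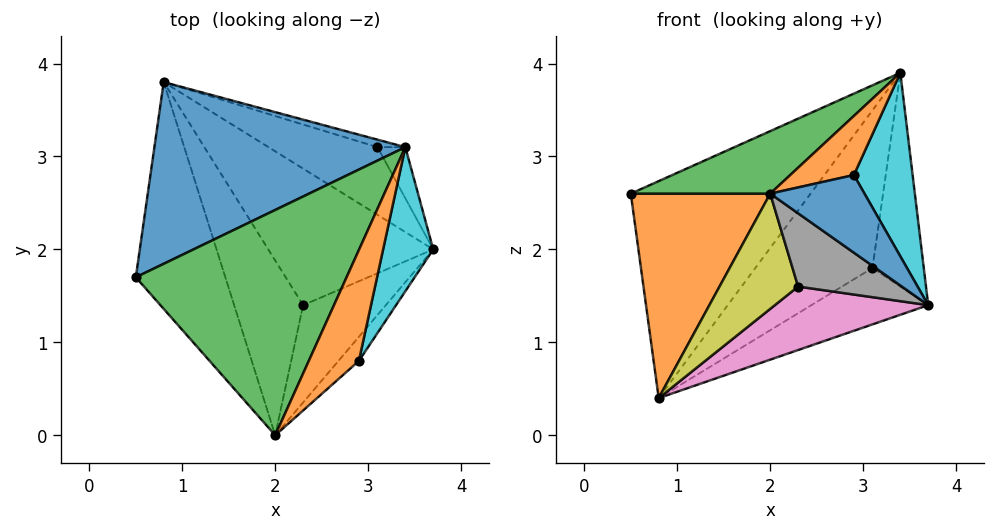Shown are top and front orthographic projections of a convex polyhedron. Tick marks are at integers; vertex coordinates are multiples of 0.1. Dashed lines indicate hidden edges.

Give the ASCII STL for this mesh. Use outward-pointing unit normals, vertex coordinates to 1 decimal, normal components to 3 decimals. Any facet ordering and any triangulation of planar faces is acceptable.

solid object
 facet normal -0.550 0.640 0.536
  outer loop
   vertex 3.4 3.1 3.9
   vertex 0.8 3.8 0.4
   vertex 0.5 1.7 2.6
  endloop
 endfacet
 facet normal -0.605 -0.533 -0.592
  outer loop
   vertex 2.0 0.0 2.6
   vertex 0.5 1.7 2.6
   vertex 0.8 3.8 0.4
  endloop
 endfacet
 facet normal -0.290 -0.256 0.922
  outer loop
   vertex 2.0 0.0 2.6
   vertex 3.4 3.1 3.9
   vertex 0.5 1.7 2.6
  endloop
 endfacet
 facet normal 0.552 0.534 -0.640
  outer loop
   vertex 3.1 3.1 1.8
   vertex 3.7 2.0 1.4
   vertex 0.8 3.8 0.4
  endloop
 endfacet
 facet normal 0.852 0.509 -0.122
  outer loop
   vertex 3.1 3.1 1.8
   vertex 3.4 3.1 3.9
   vertex 3.7 2.0 1.4
  endloop
 endfacet
 facet normal 0.316 0.948 -0.045
  outer loop
   vertex 3.1 3.1 1.8
   vertex 0.8 3.8 0.4
   vertex 3.4 3.1 3.9
  endloop
 endfacet
 facet normal 0.051 -0.421 -0.906
  outer loop
   vertex 2.3 1.4 1.6
   vertex 0.8 3.8 0.4
   vertex 3.7 2.0 1.4
  endloop
 endfacet
 facet normal 0.142 -0.595 -0.791
  outer loop
   vertex 2.3 1.4 1.6
   vertex 3.7 2.0 1.4
   vertex 2.0 0.0 2.6
  endloop
 endfacet
 facet normal -0.208 -0.538 -0.816
  outer loop
   vertex 2.3 1.4 1.6
   vertex 2.0 0.0 2.6
   vertex 0.8 3.8 0.4
  endloop
 endfacet
 facet normal 0.915 -0.318 0.250
  outer loop
   vertex 2.9 0.8 2.8
   vertex 3.7 2.0 1.4
   vertex 3.4 3.1 3.9
  endloop
 endfacet
 facet normal 0.675 -0.705 -0.218
  outer loop
   vertex 2.9 0.8 2.8
   vertex 2.0 0.0 2.6
   vertex 3.7 2.0 1.4
  endloop
 endfacet
 facet normal 0.217 -0.459 0.862
  outer loop
   vertex 2.9 0.8 2.8
   vertex 3.4 3.1 3.9
   vertex 2.0 0.0 2.6
  endloop
 endfacet
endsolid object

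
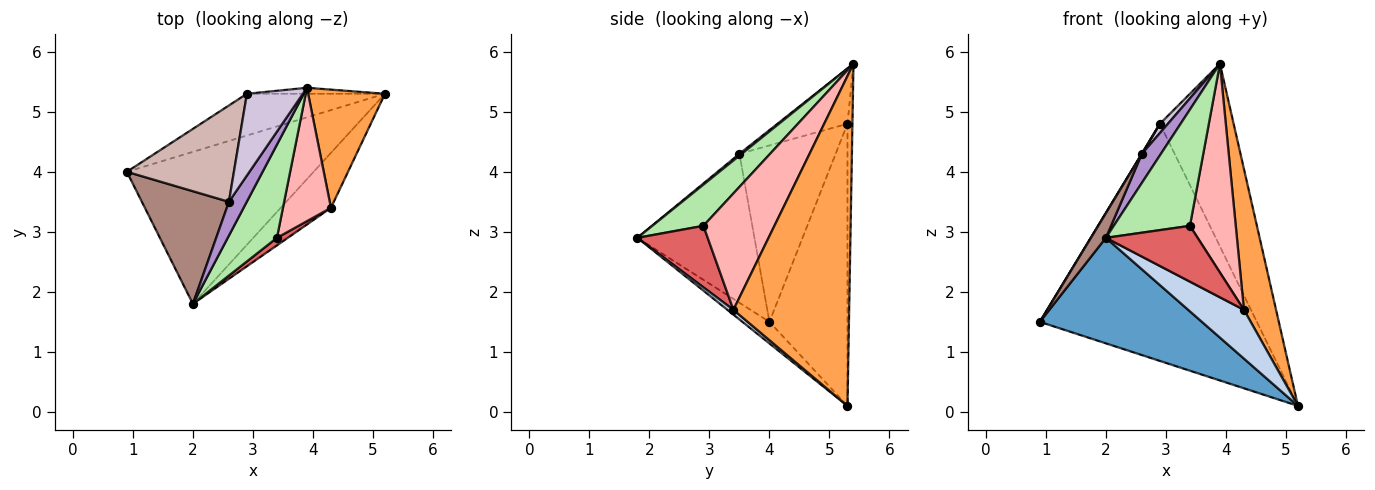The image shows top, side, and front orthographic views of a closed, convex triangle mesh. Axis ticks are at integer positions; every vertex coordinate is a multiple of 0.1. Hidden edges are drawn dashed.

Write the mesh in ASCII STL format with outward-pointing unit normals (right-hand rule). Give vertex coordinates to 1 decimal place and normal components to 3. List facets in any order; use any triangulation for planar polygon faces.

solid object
 facet normal -0.095 -0.568 -0.818
  outer loop
   vertex 2.0 1.8 2.9
   vertex 0.9 4.0 1.5
   vertex 5.2 5.3 0.1
  endloop
 endfacet
 facet normal 0.071 -0.662 -0.746
  outer loop
   vertex 4.3 3.4 1.7
   vertex 2.0 1.8 2.9
   vertex 5.2 5.3 0.1
  endloop
 endfacet
 facet normal 0.940 -0.261 0.219
  outer loop
   vertex 4.3 3.4 1.7
   vertex 5.2 5.3 0.1
   vertex 3.9 5.4 5.8
  endloop
 endfacet
 facet normal -0.334 0.928 -0.163
  outer loop
   vertex 2.9 5.3 4.8
   vertex 5.2 5.3 0.1
   vertex 0.9 4.0 1.5
  endloop
 endfacet
 facet normal -0.067 0.997 -0.033
  outer loop
   vertex 2.9 5.3 4.8
   vertex 3.9 5.4 5.8
   vertex 5.2 5.3 0.1
  endloop
 endfacet
 facet normal 0.464 -0.691 0.554
  outer loop
   vertex 3.4 2.9 3.1
   vertex 3.9 5.4 5.8
   vertex 2.0 1.8 2.9
  endloop
 endfacet
 facet normal 0.605 -0.789 0.107
  outer loop
   vertex 3.4 2.9 3.1
   vertex 2.0 1.8 2.9
   vertex 4.3 3.4 1.7
  endloop
 endfacet
 facet normal 0.794 -0.512 0.327
  outer loop
   vertex 3.4 2.9 3.1
   vertex 4.3 3.4 1.7
   vertex 3.9 5.4 5.8
  endloop
 endfacet
 facet normal 0.078 -0.650 0.756
  outer loop
   vertex 2.6 3.5 4.3
   vertex 2.0 1.8 2.9
   vertex 3.9 5.4 5.8
  endloop
 endfacet
 facet normal -0.701 -0.080 0.709
  outer loop
   vertex 2.6 3.5 4.3
   vertex 3.9 5.4 5.8
   vertex 2.9 5.3 4.8
  endloop
 endfacet
 facet normal -0.858 -0.110 0.501
  outer loop
   vertex 2.6 3.5 4.3
   vertex 0.9 4.0 1.5
   vertex 2.0 1.8 2.9
  endloop
 endfacet
 facet normal -0.855 -0.002 0.519
  outer loop
   vertex 2.6 3.5 4.3
   vertex 2.9 5.3 4.8
   vertex 0.9 4.0 1.5
  endloop
 endfacet
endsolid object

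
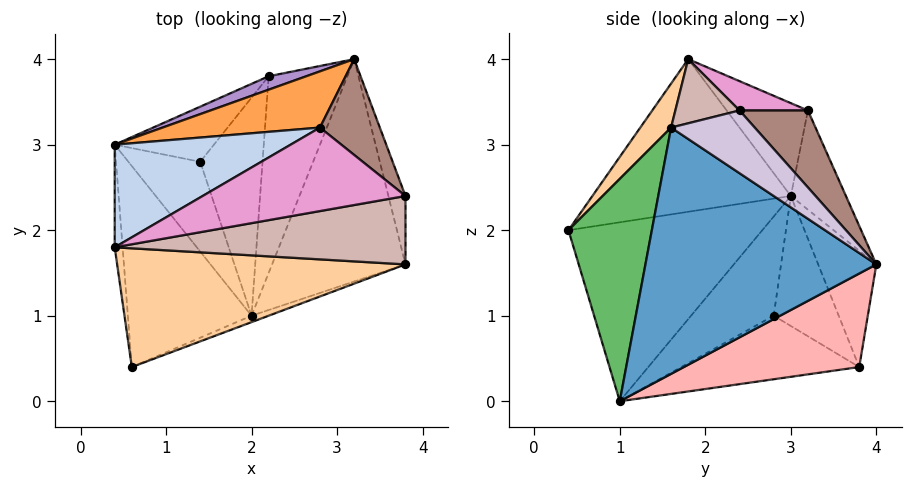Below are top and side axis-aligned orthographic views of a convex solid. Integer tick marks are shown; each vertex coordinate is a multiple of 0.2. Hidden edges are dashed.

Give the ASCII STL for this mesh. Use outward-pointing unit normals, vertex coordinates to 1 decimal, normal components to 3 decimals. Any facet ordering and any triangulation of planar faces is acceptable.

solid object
 facet normal 0.875 -0.097 -0.474
  outer loop
   vertex 2.0 1.0 0.0
   vertex 3.2 4.0 1.6
   vertex 3.8 1.6 3.2
  endloop
 endfacet
 facet normal -0.302 0.763 0.572
  outer loop
   vertex 2.8 3.2 3.4
   vertex 0.4 3.0 2.4
   vertex 0.4 1.8 4.0
  endloop
 endfacet
 facet normal -0.223 0.908 0.354
  outer loop
   vertex 2.8 3.2 3.4
   vertex 3.2 4.0 1.6
   vertex 0.4 3.0 2.4
  endloop
 endfacet
 facet normal 0.088 -0.812 0.577
  outer loop
   vertex 0.6 0.4 2.0
   vertex 3.8 1.6 3.2
   vertex 0.4 1.8 4.0
  endloop
 endfacet
 facet normal 0.360 -0.933 -0.028
  outer loop
   vertex 0.6 0.4 2.0
   vertex 2.0 1.0 0.0
   vertex 3.8 1.6 3.2
  endloop
 endfacet
 facet normal -0.996 -0.069 -0.052
  outer loop
   vertex 0.6 0.4 2.0
   vertex 0.4 1.8 4.0
   vertex 0.4 3.0 2.4
  endloop
 endfacet
 facet normal -0.822 0.024 -0.568
  outer loop
   vertex 0.6 0.4 2.0
   vertex 0.4 3.0 2.4
   vertex 2.0 1.0 0.0
  endloop
 endfacet
 facet normal 0.765 0.037 -0.643
  outer loop
   vertex 2.2 3.8 0.4
   vertex 3.2 4.0 1.6
   vertex 2.0 1.0 0.0
  endloop
 endfacet
 facet normal -0.309 0.946 0.100
  outer loop
   vertex 2.2 3.8 0.4
   vertex 0.4 3.0 2.4
   vertex 3.2 4.0 1.6
  endloop
 endfacet
 facet normal 0.963 0.066 -0.263
  outer loop
   vertex 3.8 2.4 3.4
   vertex 3.8 1.6 3.2
   vertex 3.2 4.0 1.6
  endloop
 endfacet
 facet normal 0.562 0.702 0.437
  outer loop
   vertex 3.8 2.4 3.4
   vertex 3.2 4.0 1.6
   vertex 2.8 3.2 3.4
  endloop
 endfacet
 facet normal 0.209 -0.237 0.949
  outer loop
   vertex 3.8 2.4 3.4
   vertex 0.4 1.8 4.0
   vertex 3.8 1.6 3.2
  endloop
 endfacet
 facet normal 0.141 0.176 0.974
  outer loop
   vertex 3.8 2.4 3.4
   vertex 2.8 3.2 3.4
   vertex 0.4 1.8 4.0
  endloop
 endfacet
 facet normal -0.809 0.056 -0.586
  outer loop
   vertex 1.4 2.8 1.0
   vertex 2.0 1.0 0.0
   vertex 0.4 3.0 2.4
  endloop
 endfacet
 facet normal -0.706 0.149 -0.692
  outer loop
   vertex 1.4 2.8 1.0
   vertex 2.2 3.8 0.4
   vertex 2.0 1.0 0.0
  endloop
 endfacet
 facet normal -0.767 0.262 -0.585
  outer loop
   vertex 1.4 2.8 1.0
   vertex 0.4 3.0 2.4
   vertex 2.2 3.8 0.4
  endloop
 endfacet
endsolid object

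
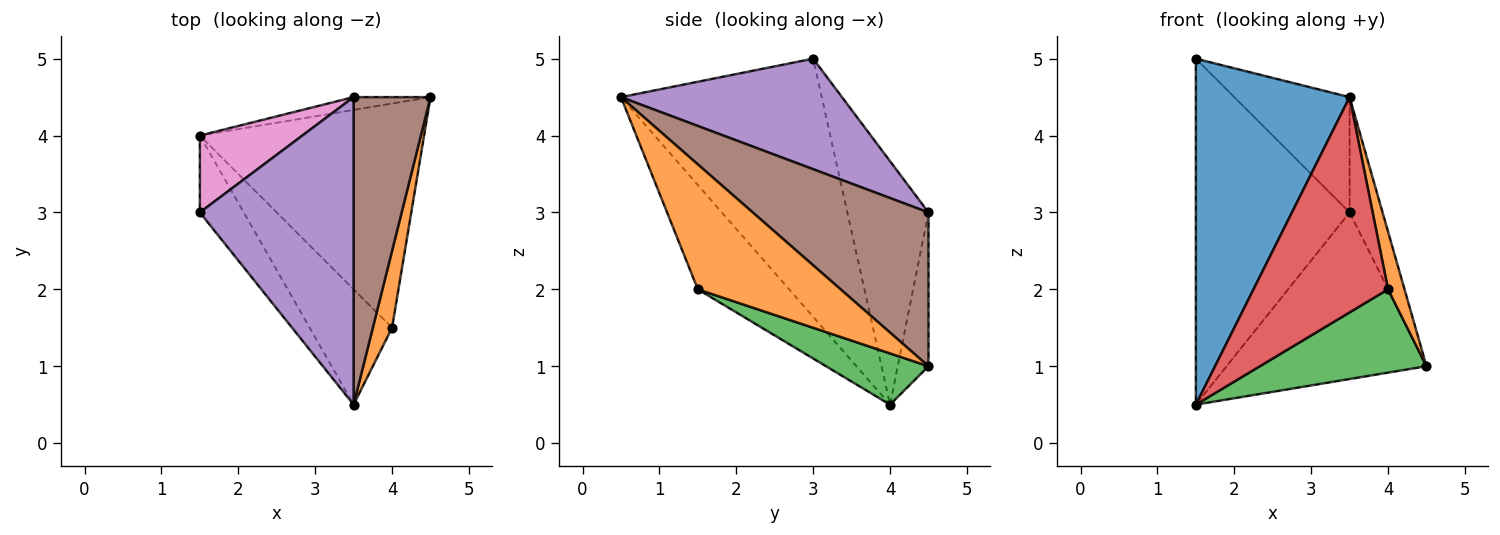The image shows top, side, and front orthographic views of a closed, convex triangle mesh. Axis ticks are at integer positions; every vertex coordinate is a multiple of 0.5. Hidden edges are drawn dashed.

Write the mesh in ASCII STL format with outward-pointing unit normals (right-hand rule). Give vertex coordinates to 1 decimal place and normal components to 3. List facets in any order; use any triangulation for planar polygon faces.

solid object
 facet normal -0.787 -0.603 -0.134
  outer loop
   vertex 1.5 4.0 0.5
   vertex 3.5 0.5 4.5
   vertex 1.5 3.0 5.0
  endloop
 endfacet
 facet normal 0.982 -0.113 0.151
  outer loop
   vertex 4.0 1.5 2.0
   vertex 4.5 4.5 1.0
   vertex 3.5 0.5 4.5
  endloop
 endfacet
 facet normal 0.210 -0.340 -0.917
  outer loop
   vertex 4.0 1.5 2.0
   vertex 1.5 4.0 0.5
   vertex 4.5 4.5 1.0
  endloop
 endfacet
 facet normal -0.513 -0.756 -0.405
  outer loop
   vertex 4.0 1.5 2.0
   vertex 3.5 0.5 4.5
   vertex 1.5 4.0 0.5
  endloop
 endfacet
 facet normal 0.558 0.291 0.777
  outer loop
   vertex 3.5 4.5 3.0
   vertex 1.5 3.0 5.0
   vertex 3.5 0.5 4.5
  endloop
 endfacet
 facet normal 0.882 0.165 0.441
  outer loop
   vertex 3.5 4.5 3.0
   vertex 3.5 0.5 4.5
   vertex 4.5 4.5 1.0
  endloop
 endfacet
 facet normal -0.458 0.868 0.193
  outer loop
   vertex 3.5 4.5 3.0
   vertex 1.5 4.0 0.5
   vertex 1.5 3.0 5.0
  endloop
 endfacet
 facet normal -0.152 0.986 -0.076
  outer loop
   vertex 3.5 4.5 3.0
   vertex 4.5 4.5 1.0
   vertex 1.5 4.0 0.5
  endloop
 endfacet
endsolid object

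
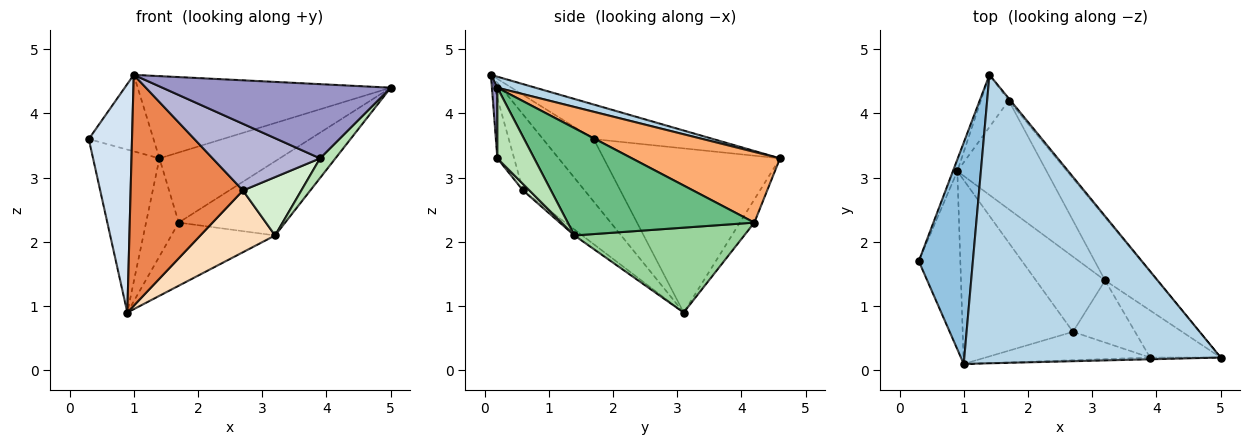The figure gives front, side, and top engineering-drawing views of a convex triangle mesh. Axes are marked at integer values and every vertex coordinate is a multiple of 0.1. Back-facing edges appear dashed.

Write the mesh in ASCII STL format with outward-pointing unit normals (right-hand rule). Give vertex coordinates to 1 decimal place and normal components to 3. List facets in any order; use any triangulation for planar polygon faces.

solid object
 facet normal -0.936 0.352 -0.025
  outer loop
   vertex 0.9 3.1 0.9
   vertex 0.3 1.7 3.6
   vertex 1.4 4.6 3.3
  endloop
 endfacet
 facet normal -0.517 0.280 0.809
  outer loop
   vertex 1.0 0.1 4.6
   vertex 1.4 4.6 3.3
   vertex 0.3 1.7 3.6
  endloop
 endfacet
 facet normal 0.041 0.274 0.961
  outer loop
   vertex 1.0 0.1 4.6
   vertex 5.0 0.2 4.4
   vertex 1.4 4.6 3.3
  endloop
 endfacet
 facet normal -0.679 -0.579 -0.451
  outer loop
   vertex 1.0 0.1 4.6
   vertex 0.3 1.7 3.6
   vertex 0.9 3.1 0.9
  endloop
 endfacet
 facet normal -0.394 -0.719 -0.572
  outer loop
   vertex 1.0 0.1 4.6
   vertex 0.9 3.1 0.9
   vertex 2.7 0.6 2.8
  endloop
 endfacet
 facet normal 0.776 0.630 -0.019
  outer loop
   vertex 1.7 4.2 2.3
   vertex 1.4 4.6 3.3
   vertex 5.0 0.2 4.4
  endloop
 endfacet
 facet normal -0.364 0.822 -0.438
  outer loop
   vertex 1.7 4.2 2.3
   vertex 0.9 3.1 0.9
   vertex 1.4 4.6 3.3
  endloop
 endfacet
 facet normal -0.066 -0.633 -0.771
  outer loop
   vertex 3.2 1.4 2.1
   vertex 2.7 0.6 2.8
   vertex 0.9 3.1 0.9
  endloop
 endfacet
 facet normal 0.800 0.457 -0.388
  outer loop
   vertex 3.2 1.4 2.1
   vertex 1.7 4.2 2.3
   vertex 5.0 0.2 4.4
  endloop
 endfacet
 facet normal 0.635 0.388 -0.668
  outer loop
   vertex 3.2 1.4 2.1
   vertex 0.9 3.1 0.9
   vertex 1.7 4.2 2.3
  endloop
 endfacet
 facet normal 0.678 -0.283 -0.678
  outer loop
   vertex 3.9 0.2 3.3
   vertex 3.2 1.4 2.1
   vertex 5.0 0.2 4.4
  endloop
 endfacet
 facet normal 0.075 -0.683 -0.727
  outer loop
   vertex 3.9 0.2 3.3
   vertex 2.7 0.6 2.8
   vertex 3.2 1.4 2.1
  endloop
 endfacet
 facet normal 0.024 -0.999 -0.024
  outer loop
   vertex 3.9 0.2 3.3
   vertex 5.0 0.2 4.4
   vertex 1.0 0.1 4.6
  endloop
 endfacet
 facet normal -0.142 -0.911 -0.387
  outer loop
   vertex 3.9 0.2 3.3
   vertex 1.0 0.1 4.6
   vertex 2.7 0.6 2.8
  endloop
 endfacet
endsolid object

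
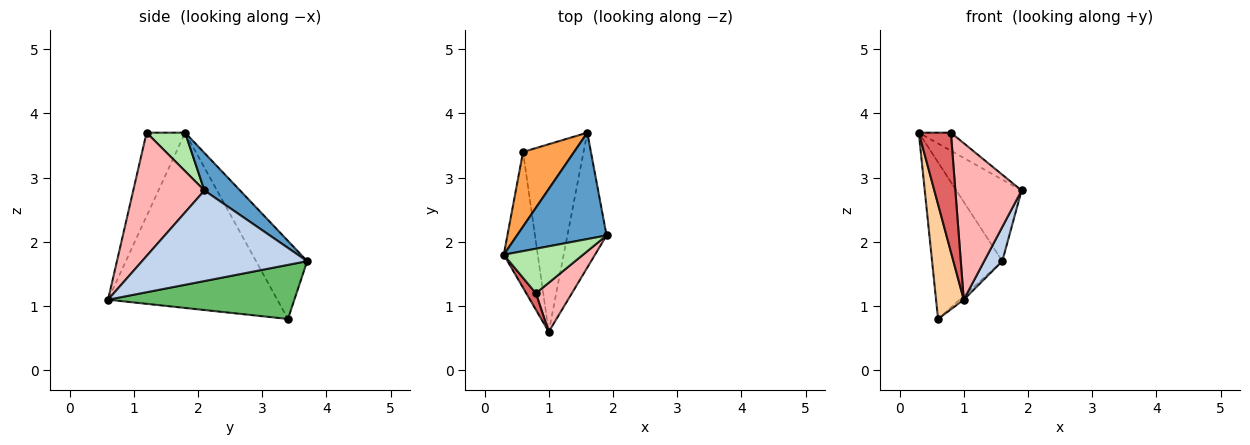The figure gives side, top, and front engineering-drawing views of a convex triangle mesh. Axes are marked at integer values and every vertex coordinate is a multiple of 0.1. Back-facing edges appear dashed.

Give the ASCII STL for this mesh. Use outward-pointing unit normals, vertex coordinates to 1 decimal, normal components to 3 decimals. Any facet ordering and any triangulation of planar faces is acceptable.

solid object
 facet normal 0.316 0.577 0.753
  outer loop
   vertex 1.6 3.7 1.7
   vertex 0.3 1.8 3.7
   vertex 1.9 2.1 2.8
  endloop
 endfacet
 facet normal 0.913 -0.100 -0.395
  outer loop
   vertex 1.0 0.6 1.1
   vertex 1.6 3.7 1.7
   vertex 1.9 2.1 2.8
  endloop
 endfacet
 facet normal -0.550 0.754 0.359
  outer loop
   vertex 0.6 3.4 0.8
   vertex 0.3 1.8 3.7
   vertex 1.6 3.7 1.7
  endloop
 endfacet
 facet normal -0.969 -0.159 -0.188
  outer loop
   vertex 0.6 3.4 0.8
   vertex 1.0 0.6 1.1
   vertex 0.3 1.8 3.7
  endloop
 endfacet
 facet normal 0.666 0.015 -0.745
  outer loop
   vertex 0.6 3.4 0.8
   vertex 1.6 3.7 1.7
   vertex 1.0 0.6 1.1
  endloop
 endfacet
 facet normal 0.411 0.343 0.845
  outer loop
   vertex 0.8 1.2 3.7
   vertex 1.9 2.1 2.8
   vertex 0.3 1.8 3.7
  endloop
 endfacet
 facet normal -0.765 -0.638 0.088
  outer loop
   vertex 0.8 1.2 3.7
   vertex 0.3 1.8 3.7
   vertex 1.0 0.6 1.1
  endloop
 endfacet
 facet normal 0.716 -0.666 0.209
  outer loop
   vertex 0.8 1.2 3.7
   vertex 1.0 0.6 1.1
   vertex 1.9 2.1 2.8
  endloop
 endfacet
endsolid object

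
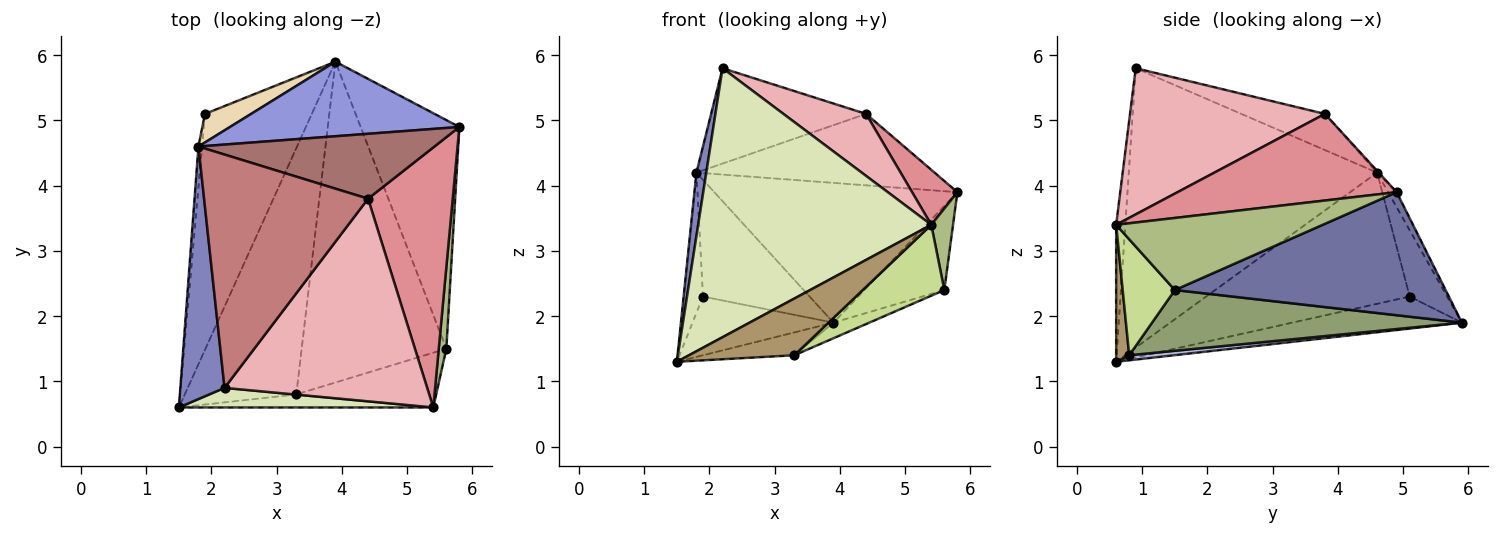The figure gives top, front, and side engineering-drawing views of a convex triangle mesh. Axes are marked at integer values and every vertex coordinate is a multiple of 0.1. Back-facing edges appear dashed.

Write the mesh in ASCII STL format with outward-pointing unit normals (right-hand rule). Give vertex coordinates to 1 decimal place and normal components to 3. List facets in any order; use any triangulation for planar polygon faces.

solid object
 facet normal 0.760 0.224 -0.610
  outer loop
   vertex 5.6 1.5 2.4
   vertex 3.9 5.9 1.9
   vertex 5.8 4.9 3.9
  endloop
 endfacet
 facet normal -0.987 -0.039 0.156
  outer loop
   vertex 1.8 4.6 4.2
   vertex 1.5 0.6 1.3
   vertex 2.2 0.9 5.8
  endloop
 endfacet
 facet normal -0.031 0.882 0.470
  outer loop
   vertex 1.8 4.6 4.2
   vertex 5.8 4.9 3.9
   vertex 3.9 5.9 1.9
  endloop
 endfacet
 facet normal 0.045 0.092 -0.995
  outer loop
   vertex 3.3 0.8 1.4
   vertex 1.5 0.6 1.3
   vertex 3.9 5.9 1.9
  endloop
 endfacet
 facet normal 0.387 0.045 -0.921
  outer loop
   vertex 3.3 0.8 1.4
   vertex 3.9 5.9 1.9
   vertex 5.6 1.5 2.4
  endloop
 endfacet
 facet normal 0.989 -0.104 0.104
  outer loop
   vertex 5.4 0.6 3.4
   vertex 5.6 1.5 2.4
   vertex 5.8 4.9 3.9
  endloop
 endfacet
 facet normal 0.452 -0.706 -0.545
  outer loop
   vertex 5.4 0.6 3.4
   vertex 3.3 0.8 1.4
   vertex 5.6 1.5 2.4
  endloop
 endfacet
 facet normal -0.039 -0.997 0.073
  outer loop
   vertex 5.4 0.6 3.4
   vertex 2.2 0.9 5.8
   vertex 1.5 0.6 1.3
  endloop
 endfacet
 facet normal 0.120 -0.968 -0.223
  outer loop
   vertex 5.4 0.6 3.4
   vertex 1.5 0.6 1.3
   vertex 3.3 0.8 1.4
  endloop
 endfacet
 facet normal -0.279 0.232 -0.932
  outer loop
   vertex 1.9 5.1 2.3
   vertex 3.9 5.9 1.9
   vertex 1.5 0.6 1.3
  endloop
 endfacet
 facet normal -0.995 0.095 -0.027
  outer loop
   vertex 1.9 5.1 2.3
   vertex 1.5 0.6 1.3
   vertex 1.8 4.6 4.2
  endloop
 endfacet
 facet normal -0.323 0.919 0.225
  outer loop
   vertex 1.9 5.1 2.3
   vertex 1.8 4.6 4.2
   vertex 3.9 5.9 1.9
  endloop
 endfacet
 facet normal -0.005 0.740 0.672
  outer loop
   vertex 4.4 3.8 5.1
   vertex 5.8 4.9 3.9
   vertex 1.8 4.6 4.2
  endloop
 endfacet
 facet normal -0.200 0.371 0.907
  outer loop
   vertex 4.4 3.8 5.1
   vertex 1.8 4.6 4.2
   vertex 2.2 0.9 5.8
  endloop
 endfacet
 facet normal 0.708 -0.146 0.691
  outer loop
   vertex 4.4 3.8 5.1
   vertex 5.4 0.6 3.4
   vertex 5.8 4.9 3.9
  endloop
 endfacet
 facet normal 0.568 -0.241 0.787
  outer loop
   vertex 4.4 3.8 5.1
   vertex 2.2 0.9 5.8
   vertex 5.4 0.6 3.4
  endloop
 endfacet
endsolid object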